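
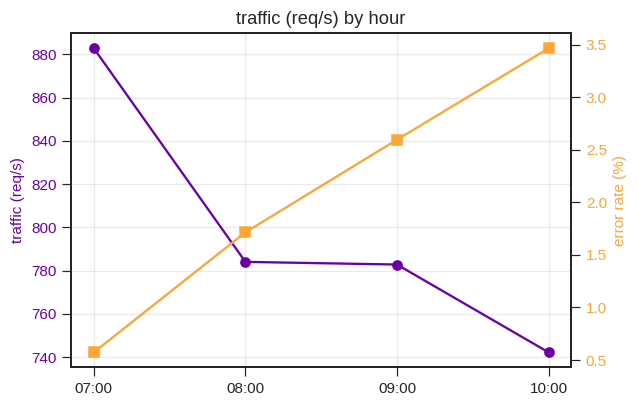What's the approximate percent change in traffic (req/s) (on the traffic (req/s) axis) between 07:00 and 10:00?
≈ -15.9%

07:00 ≈ 880, 10:00 ≈ 740; (740 − 880) / 880 ≈ -15.9%.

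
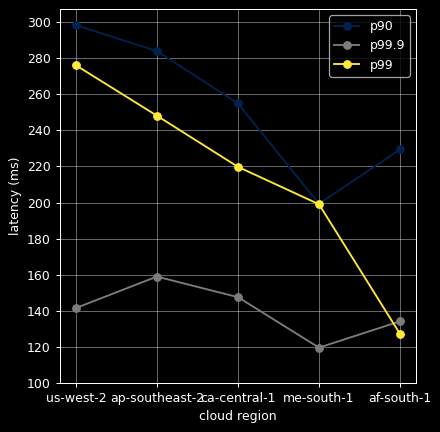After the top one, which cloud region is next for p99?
Top 3 for p99: us-west-2 ≈ 280, ap-southeast-2 ≈ 240, ca-central-1 ≈ 220.

ap-southeast-2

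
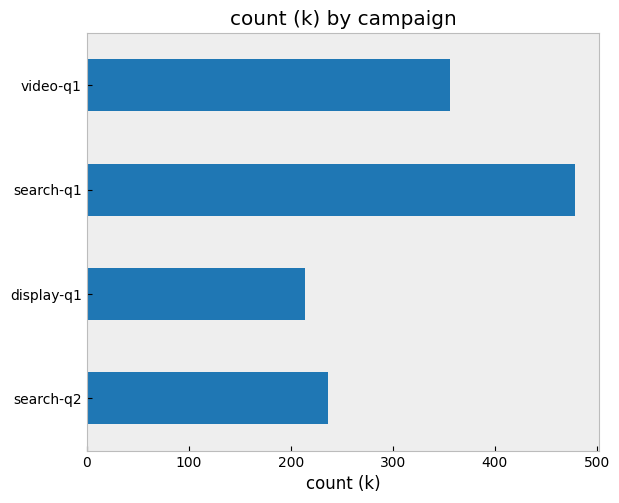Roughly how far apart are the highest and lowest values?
≈ 300

Max search-q1 ≈ 500, min display-q1 ≈ 200; range ≈ 300.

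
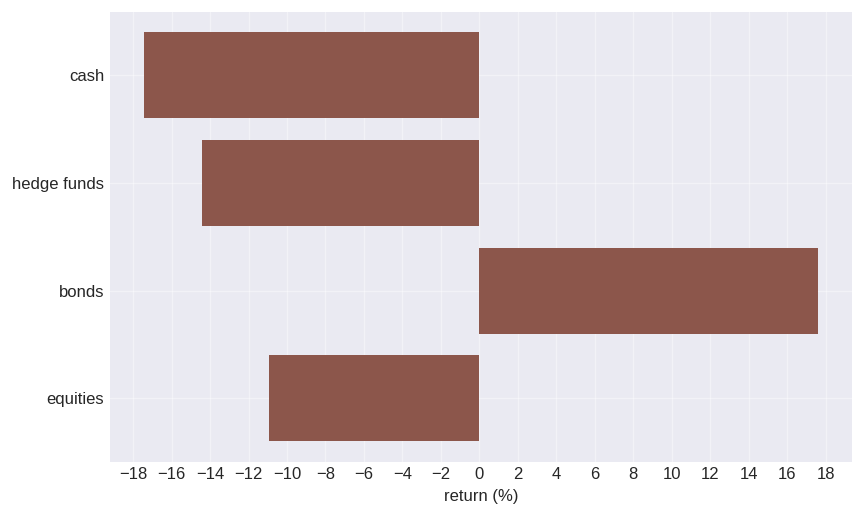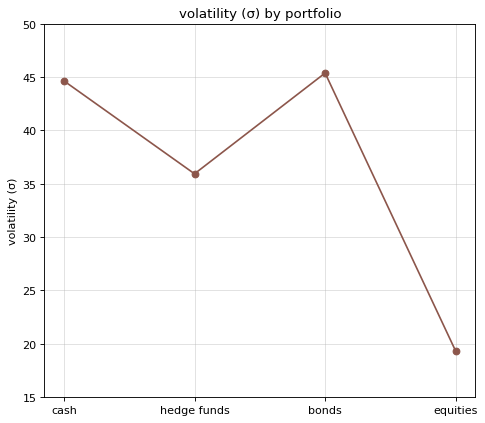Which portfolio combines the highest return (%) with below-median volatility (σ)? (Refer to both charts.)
Chart 2 median volatility (σ) ≈ 40; below-median portfolios: hedge funds, equities. Among those, equities has the highest return (%) (≈ -10).

equities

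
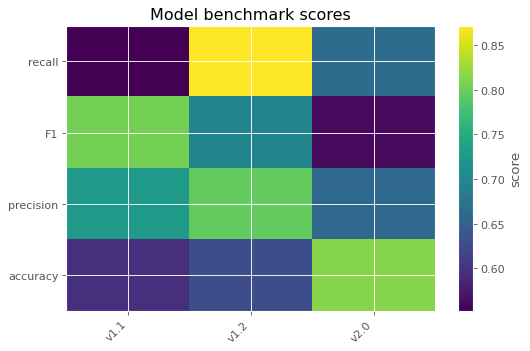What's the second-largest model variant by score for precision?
v1.1

Top 3 for precision: v1.2 ≈ 0.80, v1.1 ≈ 0.70, v2.0 ≈ 0.65.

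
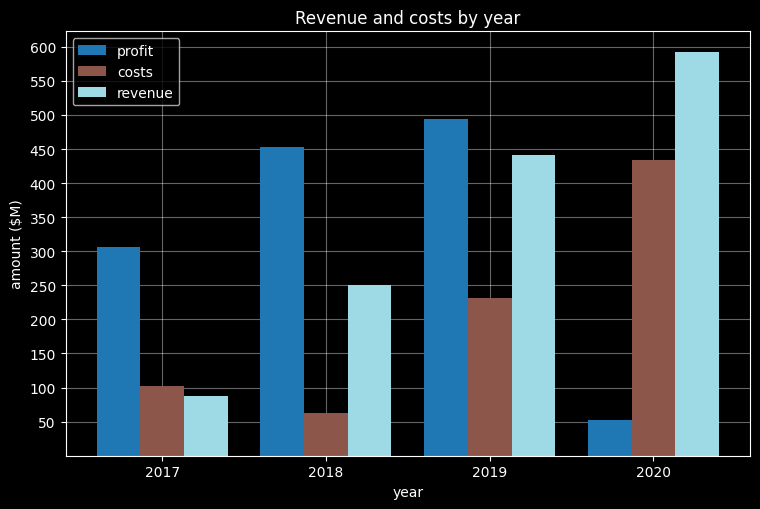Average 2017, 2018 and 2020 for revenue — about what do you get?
≈ 317

(100 + 250 + 600) / 3 ≈ 317.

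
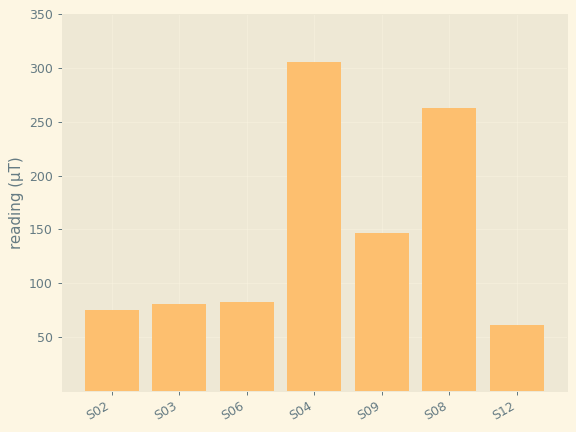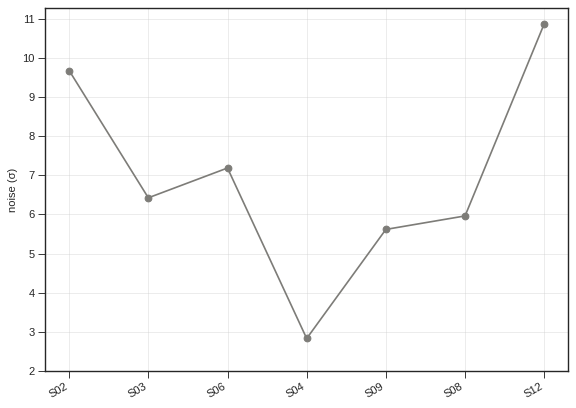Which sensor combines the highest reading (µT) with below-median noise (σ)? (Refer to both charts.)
Chart 2 median noise (σ) ≈ 6; below-median sensors: S04, S09, S08. Among those, S04 has the highest reading (µT) (≈ 300).

S04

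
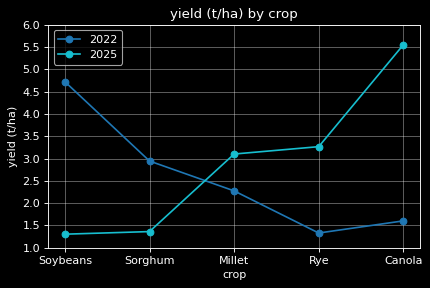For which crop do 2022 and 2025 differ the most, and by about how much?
Canola: 2022 ≈ 1.5, 2025 ≈ 5.5 → gap ≈ 4.0. Next-largest (Soybeans) is only ≈ 3.0.

Canola, ≈ 4.0 t/ha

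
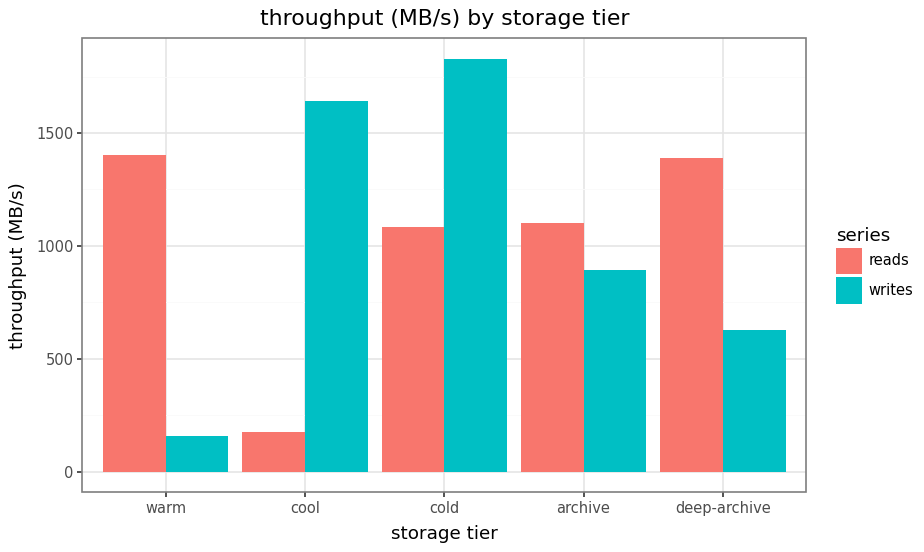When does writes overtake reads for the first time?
warm: writes ≈ 200 vs reads ≈ 1400 (not yet); cool: writes ≈ 1600 vs reads ≈ 200 (first crossover).

cool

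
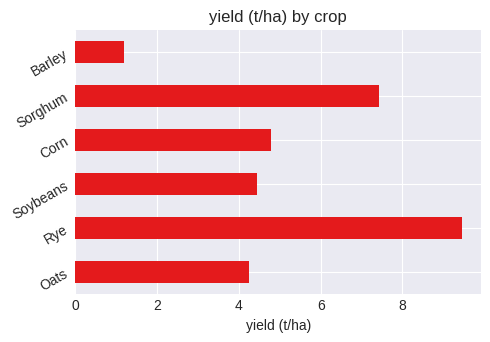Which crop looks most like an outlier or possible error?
Rye ≈ 9; the rest sit between ≈ 1 and ≈ 7.

Rye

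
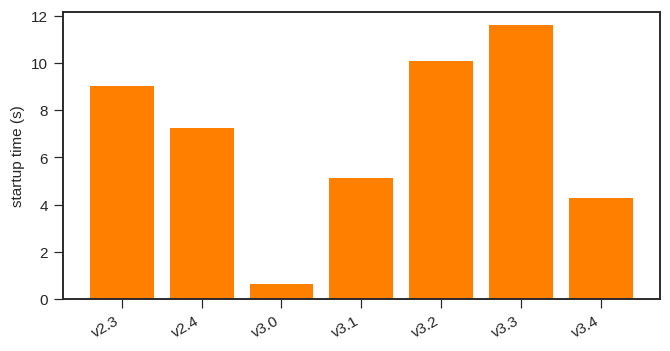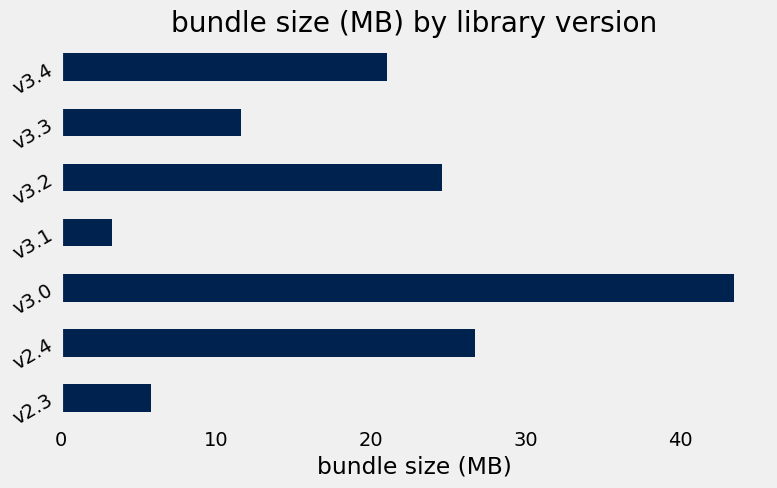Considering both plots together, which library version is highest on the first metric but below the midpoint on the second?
v3.3

Chart 2 median bundle size (MB) ≈ 20; below-median library versions: v2.3, v3.1, v3.3. Among those, v3.3 has the highest startup time (s) (≈ 12).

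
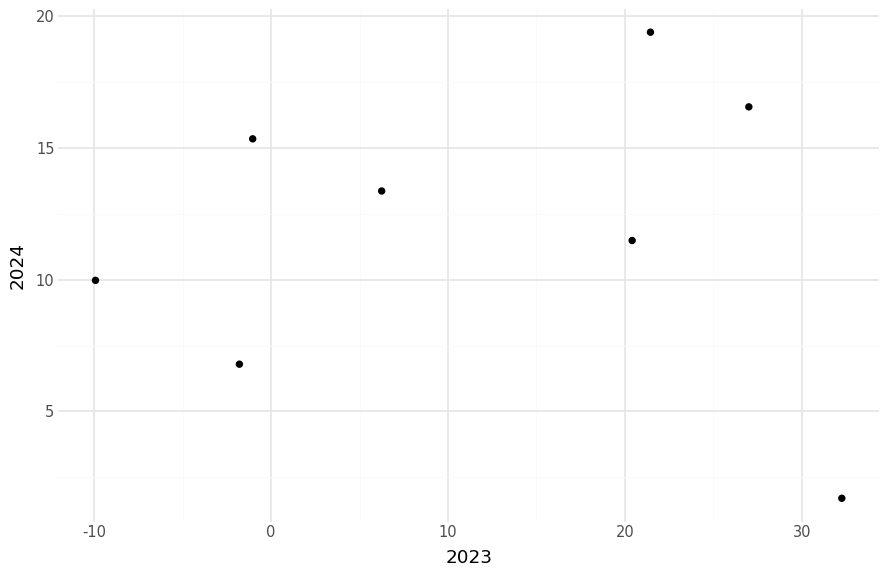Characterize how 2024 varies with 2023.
Points are roughly uncorrelated; weak (|r| ≈ 0.0).

no clear correlation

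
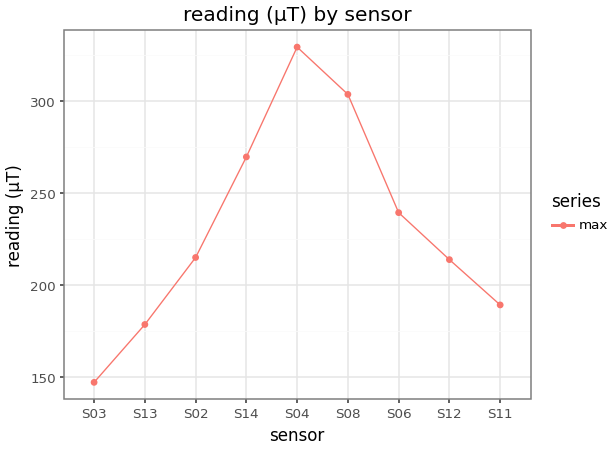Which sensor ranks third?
S14

Top 4: S04 ≈ 320, S08 ≈ 300, S14 ≈ 260, S06 ≈ 240.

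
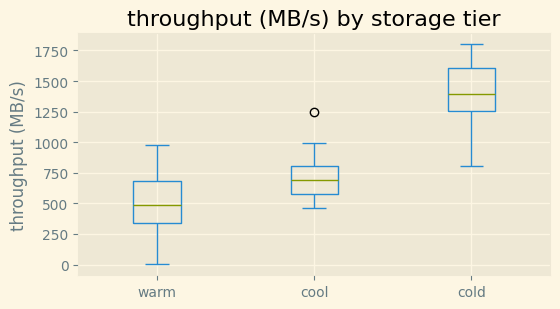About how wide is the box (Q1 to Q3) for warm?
Q3 ≈ 700, Q1 ≈ 300; IQR ≈ 400.

≈ 400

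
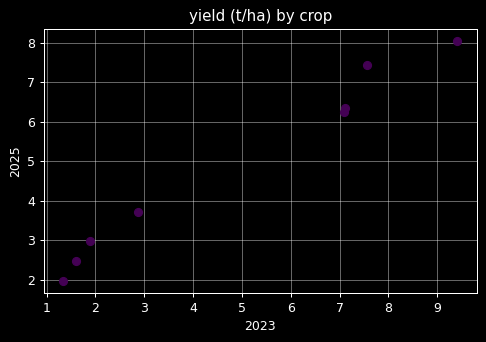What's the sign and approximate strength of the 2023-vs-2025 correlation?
Points are positively correlated; strong (|r| ≈ 1.0).

positive, strong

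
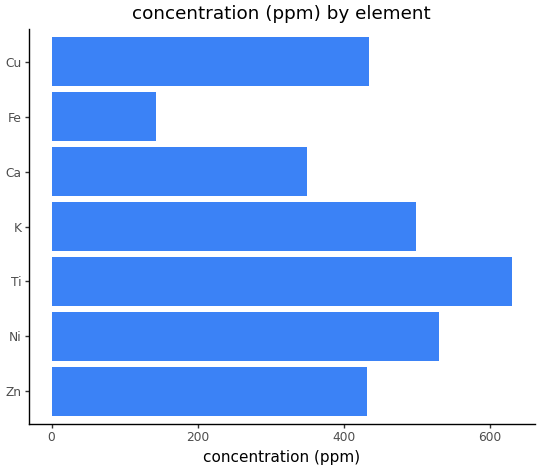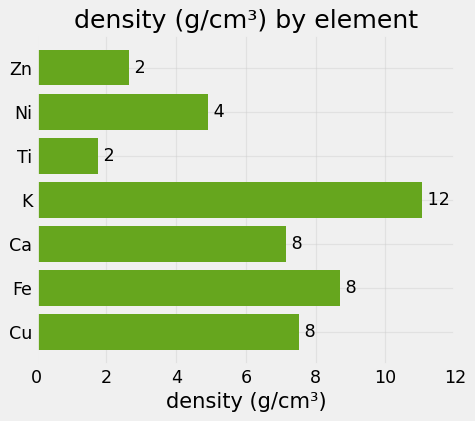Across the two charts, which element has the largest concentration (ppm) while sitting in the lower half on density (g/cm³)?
Ti

Chart 2 median density (g/cm³) ≈ 8; below-median elements: Zn, Ni, Ti. Among those, Ti has the highest concentration (ppm) (≈ 600).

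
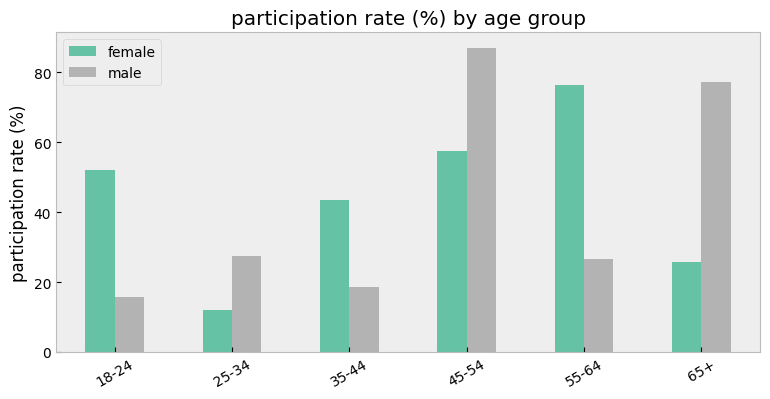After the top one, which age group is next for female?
Top 3 for female: 55-64 ≈ 80, 45-54 ≈ 60, 18-24 ≈ 50.

45-54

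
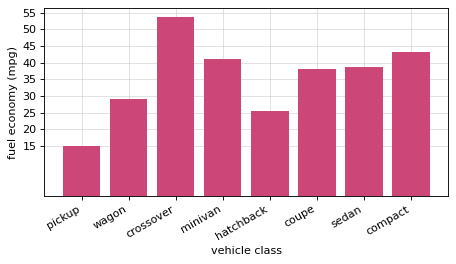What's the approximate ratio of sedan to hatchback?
sedan ≈ 40, hatchback ≈ 25; 40/25 ≈ 1.6.

≈ 1.6×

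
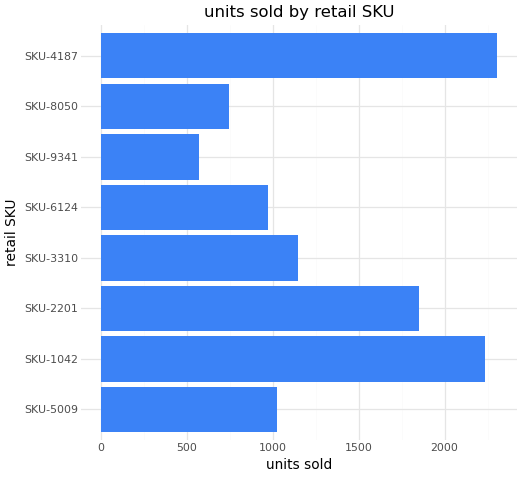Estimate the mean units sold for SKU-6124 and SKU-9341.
≈ 800

(1000 + 600) / 2 ≈ 800.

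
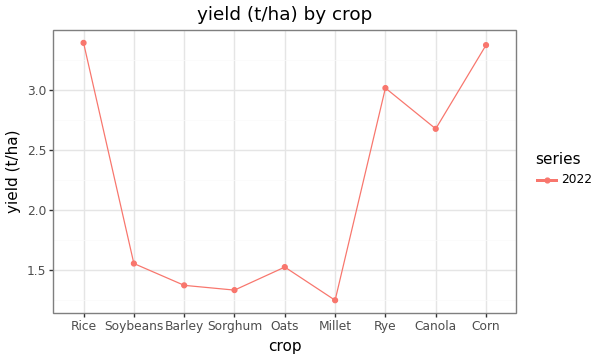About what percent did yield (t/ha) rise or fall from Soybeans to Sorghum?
≈ -12.5%

Soybeans ≈ 1.6, Sorghum ≈ 1.4; (1.4 − 1.6) / 1.6 ≈ -12.5%.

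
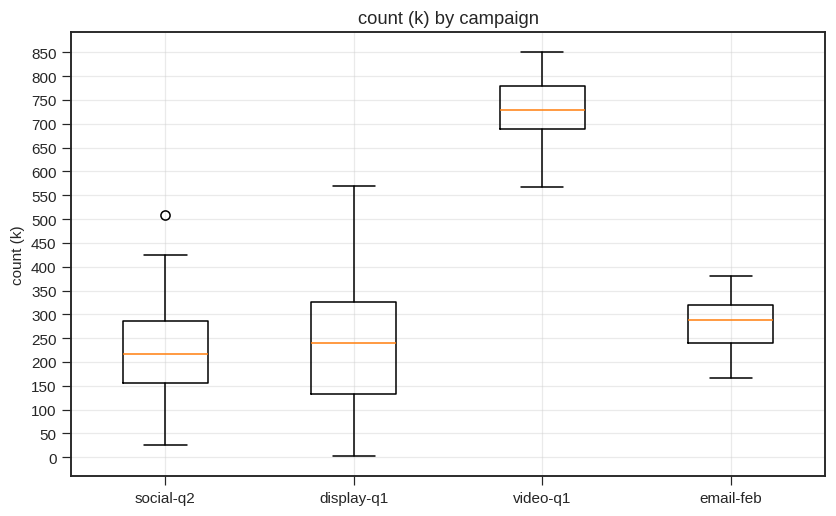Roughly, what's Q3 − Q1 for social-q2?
Q3 ≈ 300, Q1 ≈ 150; IQR ≈ 150.

≈ 150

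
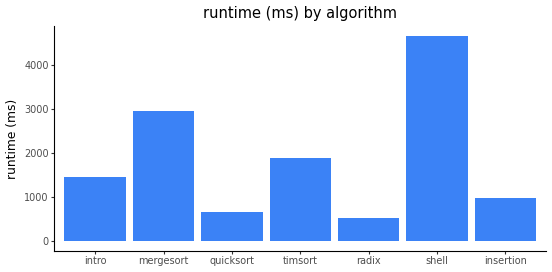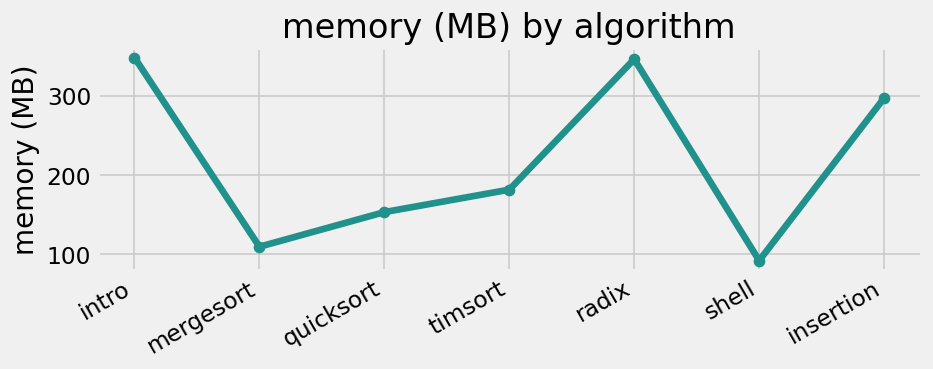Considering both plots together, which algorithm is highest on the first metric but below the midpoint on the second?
Chart 2 median memory (MB) ≈ 200; below-median algorithms: mergesort, quicksort, shell. Among those, shell has the highest runtime (ms) (≈ 4500).

shell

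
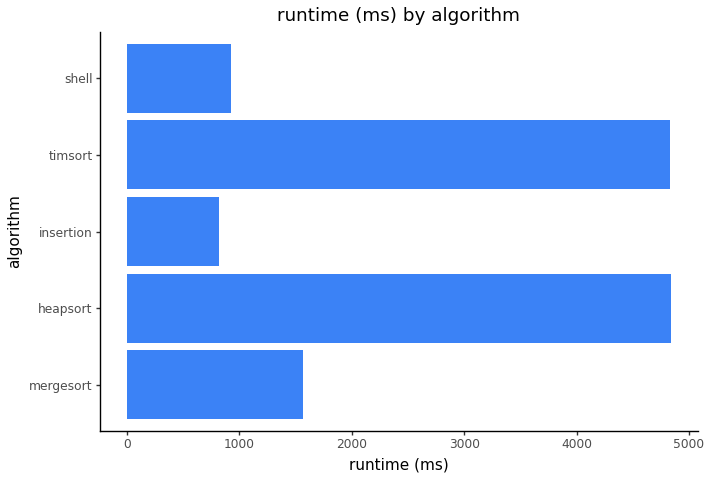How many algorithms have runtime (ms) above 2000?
Above 2000: heapsort, timsort.

2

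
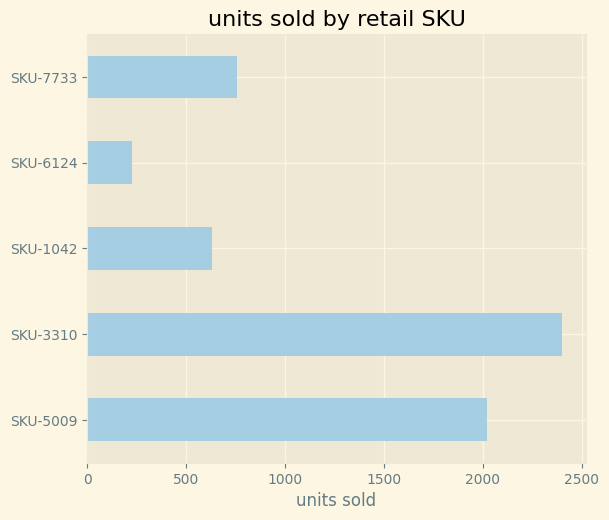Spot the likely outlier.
SKU-3310 ≈ 2400; the rest sit between ≈ 200 and ≈ 2000.

SKU-3310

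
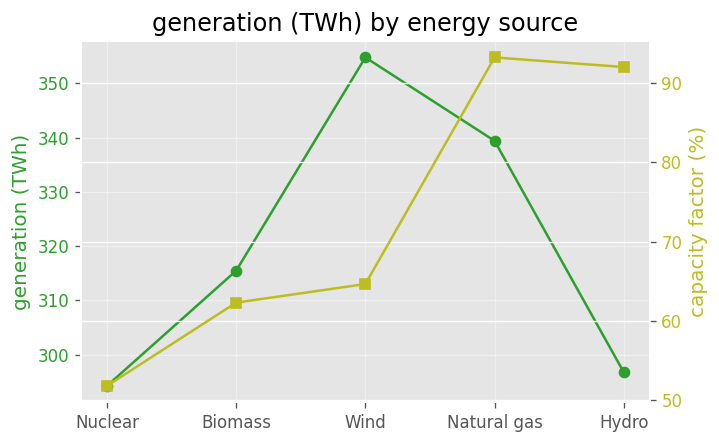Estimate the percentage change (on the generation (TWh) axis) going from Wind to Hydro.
Wind ≈ 350, Hydro ≈ 300; (300 − 350) / 350 ≈ -14.3%.

≈ -14.3%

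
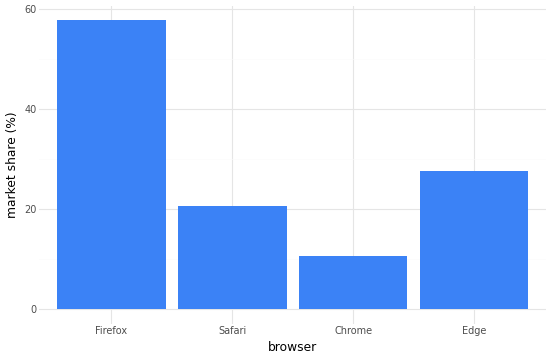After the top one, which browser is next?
Edge

Top 3: Firefox ≈ 60, Edge ≈ 30, Safari ≈ 20.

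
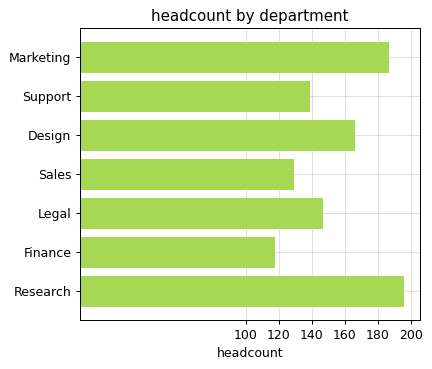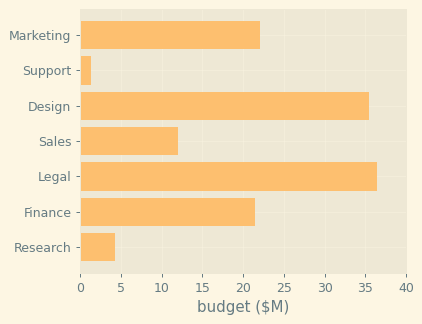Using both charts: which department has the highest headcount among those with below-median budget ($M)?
Research

Chart 2 median budget ($M) ≈ 20; below-median departments: Support, Sales, Research. Among those, Research has the highest headcount (≈ 200).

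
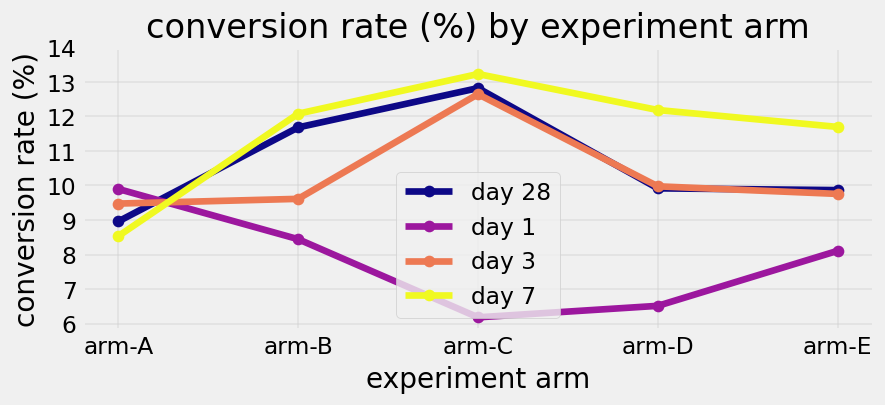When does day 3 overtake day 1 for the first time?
arm-B

arm-A: day 3 ≈ 9 vs day 1 ≈ 10 (not yet); arm-B: day 3 ≈ 10 vs day 1 ≈ 8 (first crossover).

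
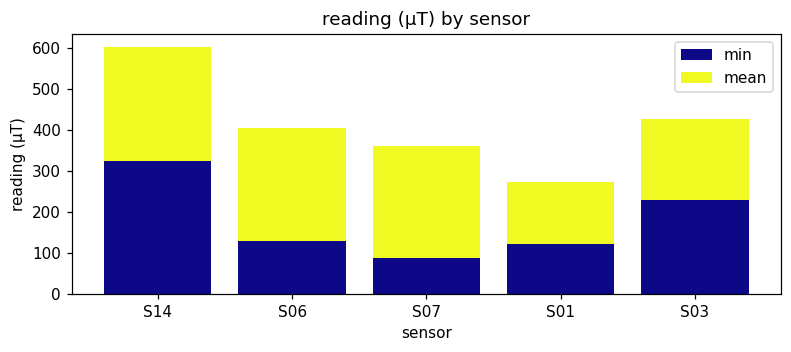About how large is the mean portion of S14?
mean top ≈ 600, bottom ≈ 300; segment ≈ 300.

≈ 300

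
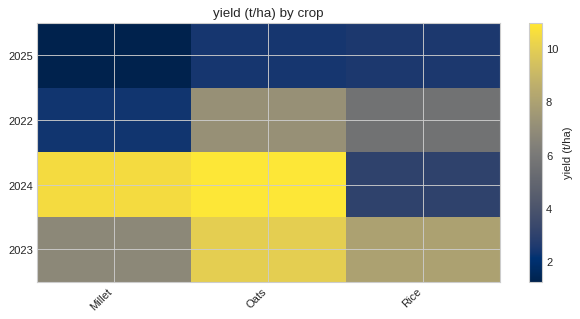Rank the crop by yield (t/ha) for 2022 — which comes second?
Top 3 for 2022: Oats ≈ 7, Rice ≈ 6, Millet ≈ 2.

Rice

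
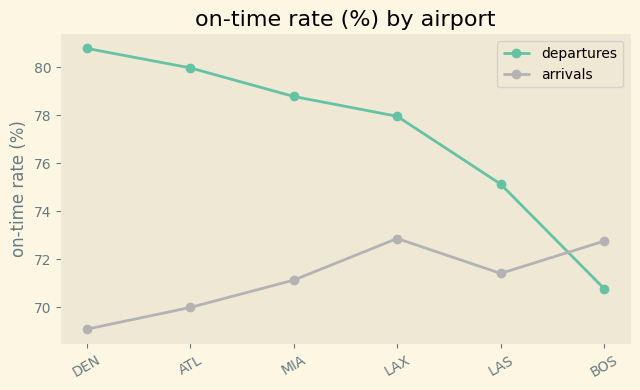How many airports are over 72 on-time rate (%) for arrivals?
Above 72: LAX, BOS.

2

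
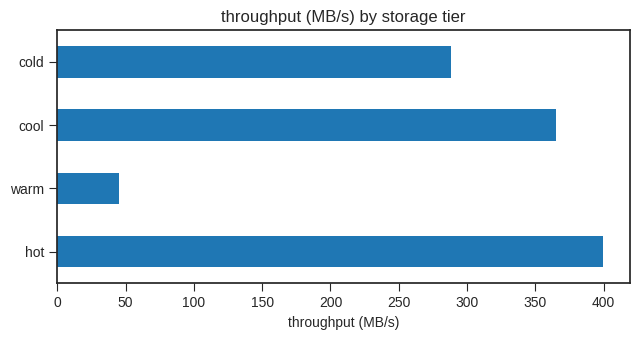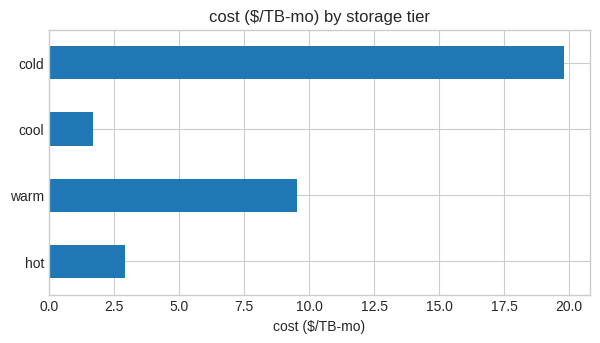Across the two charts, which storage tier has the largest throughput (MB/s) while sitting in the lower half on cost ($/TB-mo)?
Chart 2 median cost ($/TB-mo) ≈ 6; below-median storage tiers: hot, cool. Among those, hot has the highest throughput (MB/s) (≈ 400).

hot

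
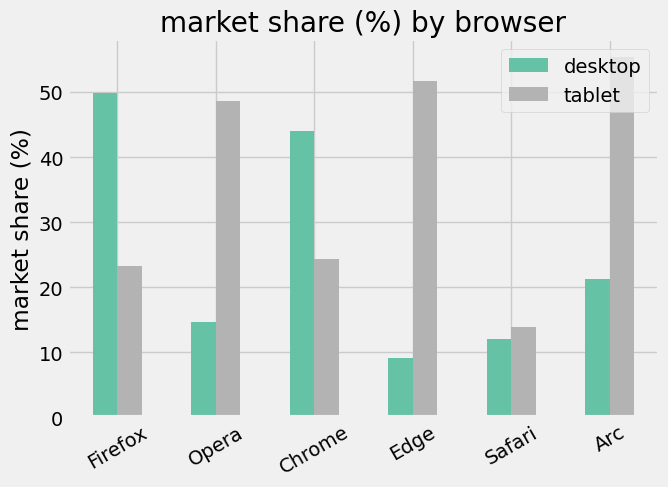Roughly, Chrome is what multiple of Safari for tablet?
Chrome ≈ 25, Safari ≈ 15; 25/15 ≈ 1.67.

≈ 1.67×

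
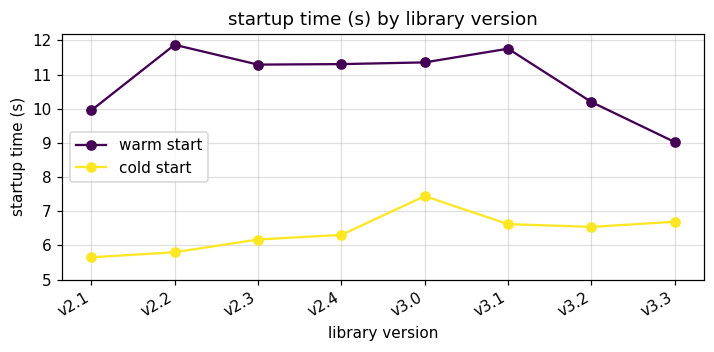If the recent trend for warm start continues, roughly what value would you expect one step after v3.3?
Last three: 12, 10, 9 → slope ≈ -1.5/step → next ≈ 7.5.

≈ 7.5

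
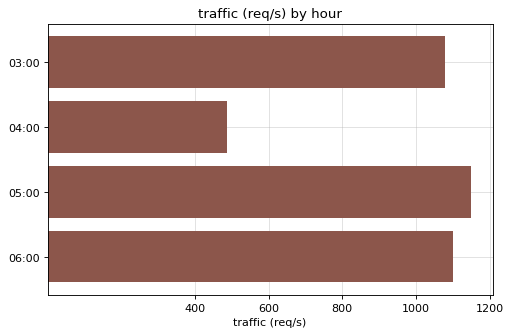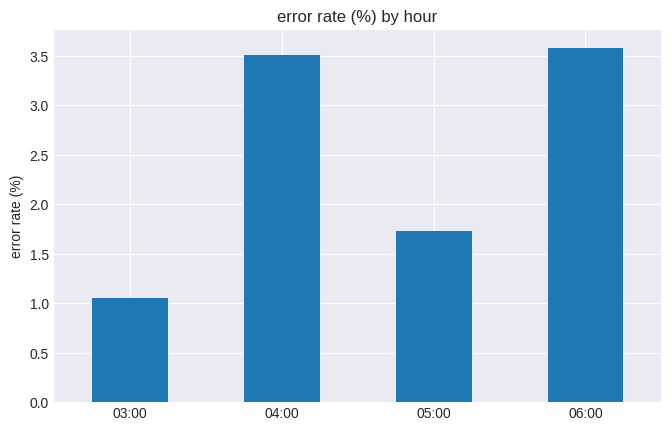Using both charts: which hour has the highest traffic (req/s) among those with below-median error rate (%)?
05:00

Chart 2 median error rate (%) ≈ 2.5; below-median hours: 03:00, 05:00. Among those, 05:00 has the highest traffic (req/s) (≈ 1200).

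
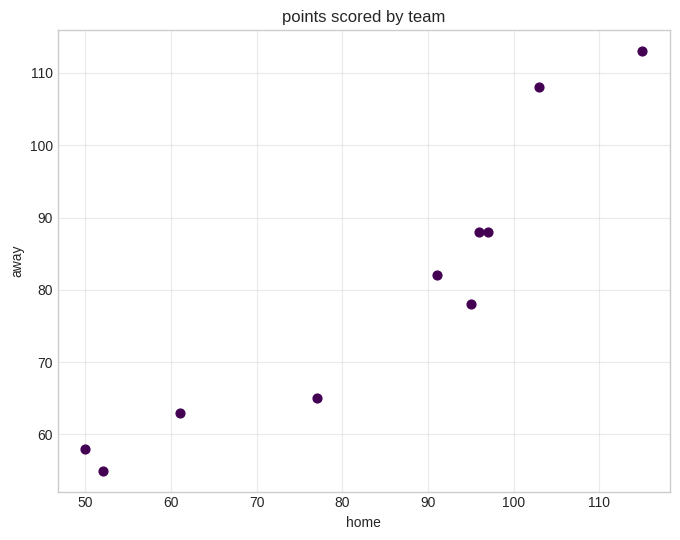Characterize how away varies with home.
positive, strong

Points are positively correlated; strong (|r| ≈ 0.9).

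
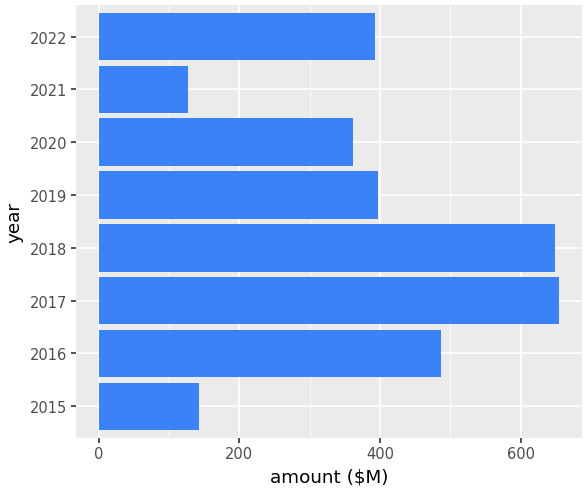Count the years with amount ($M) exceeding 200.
6

Above 200: 2016, 2017, 2018, 2019, 2020, 2022.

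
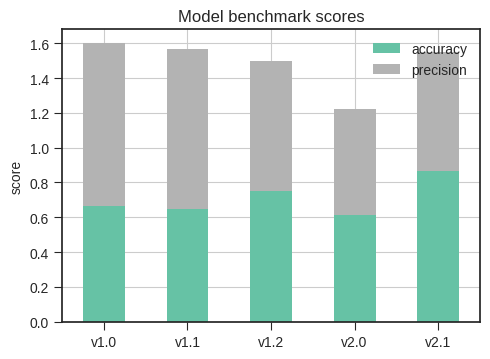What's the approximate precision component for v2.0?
≈ 0.6

precision top ≈ 1.2, bottom ≈ 0.6; segment ≈ 0.6.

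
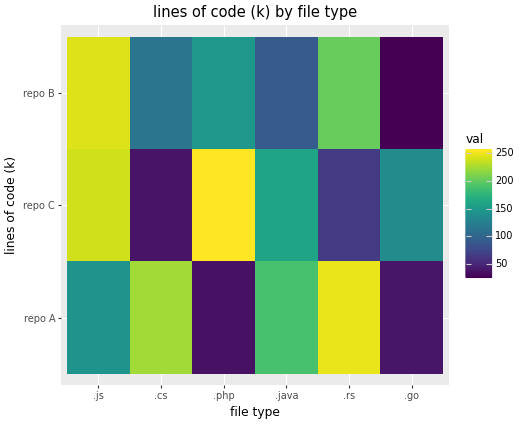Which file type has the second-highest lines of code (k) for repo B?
Top 3 for repo B: .js ≈ 240, .rs ≈ 200, .php ≈ 140.

.rs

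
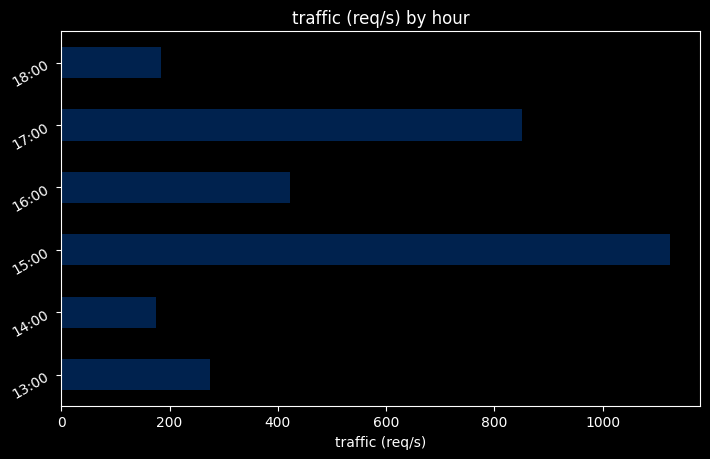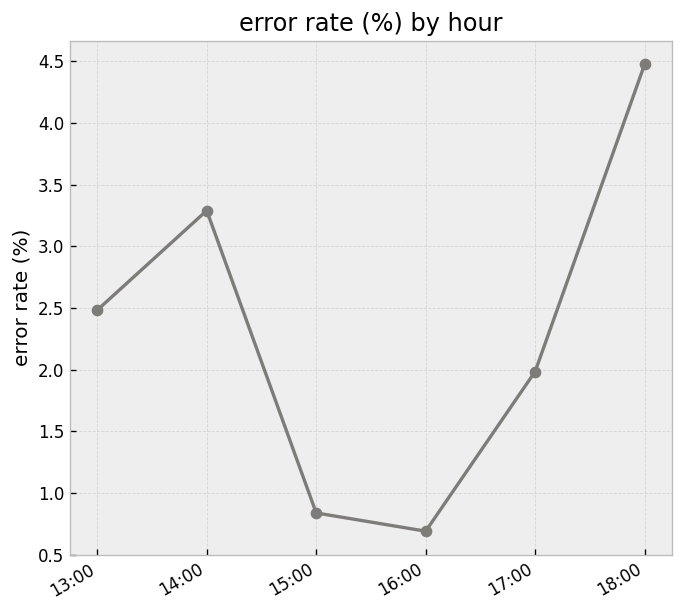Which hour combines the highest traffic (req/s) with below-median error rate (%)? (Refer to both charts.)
Chart 2 median error rate (%) ≈ 2; below-median hours: 15:00, 16:00, 17:00. Among those, 15:00 has the highest traffic (req/s) (≈ 1200).

15:00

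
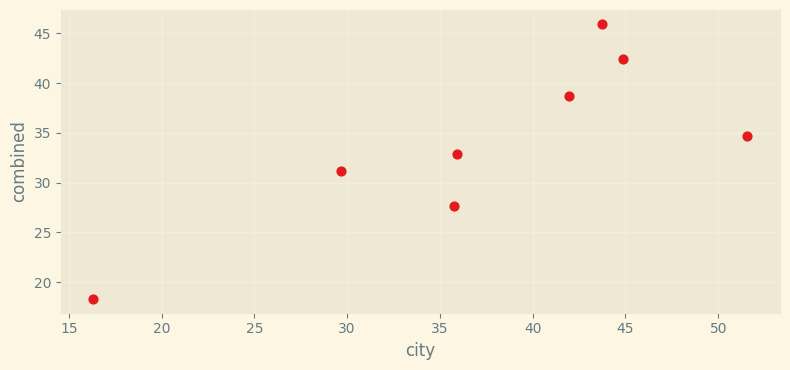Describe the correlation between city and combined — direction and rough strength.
Points are positively correlated; strong (|r| ≈ 0.8).

positive, strong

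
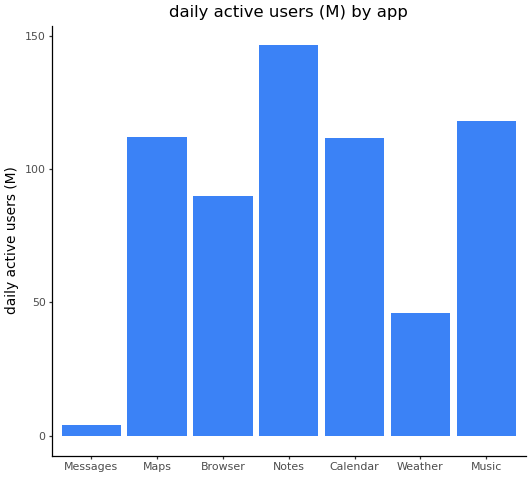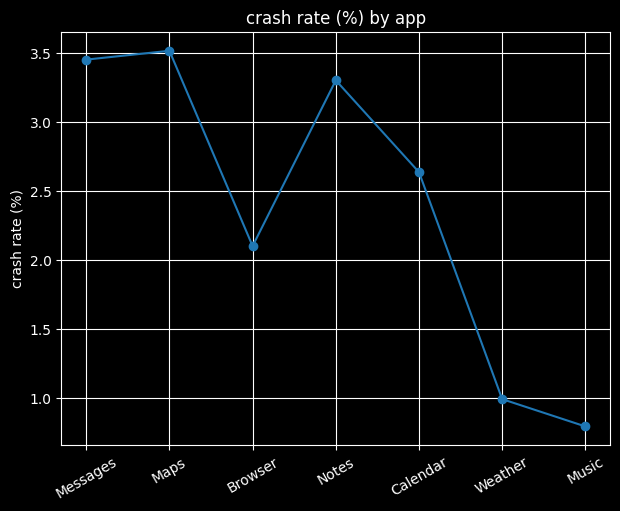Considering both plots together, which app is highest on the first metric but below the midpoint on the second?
Chart 2 median crash rate (%) ≈ 2.5; below-median apps: Browser, Weather, Music. Among those, Music has the highest daily active users (M) (≈ 120).

Music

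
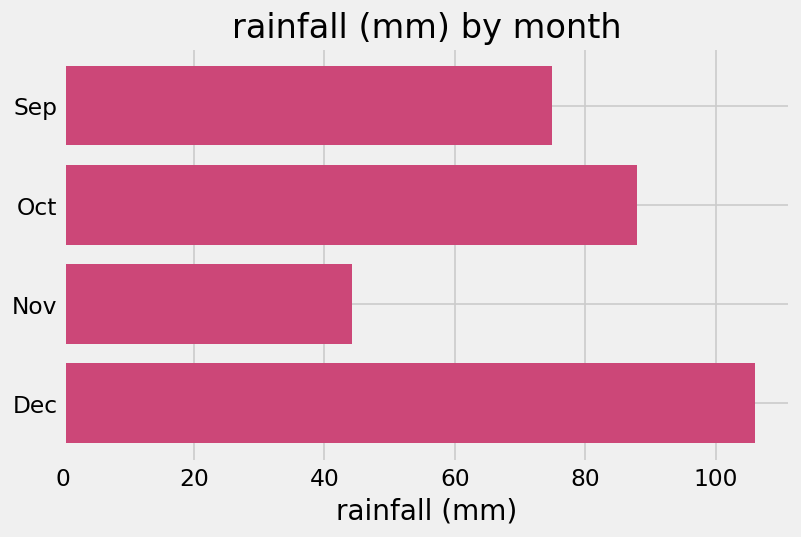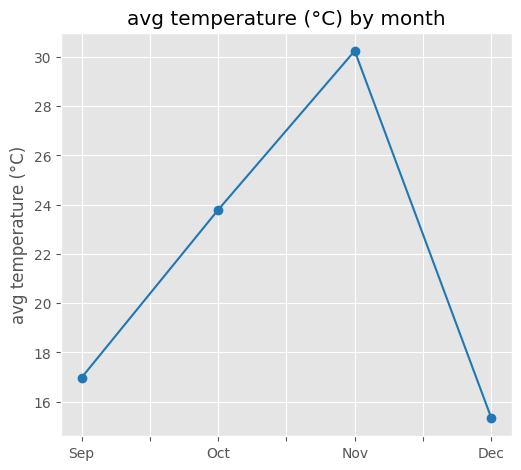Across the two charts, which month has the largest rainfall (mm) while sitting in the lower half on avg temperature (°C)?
Dec

Chart 2 median avg temperature (°C) ≈ 20; below-median months: Sep, Dec. Among those, Dec has the highest rainfall (mm) (≈ 110).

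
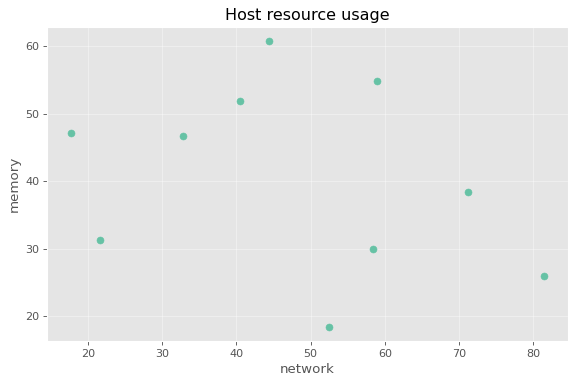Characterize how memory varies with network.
negative, weak

Points are negatively correlated; weak (|r| ≈ 0.3).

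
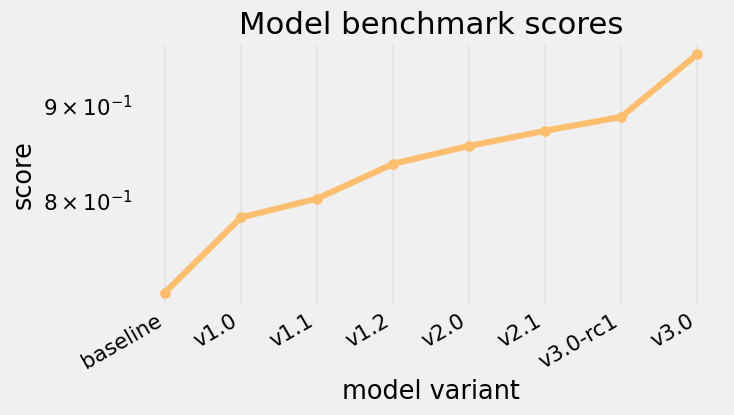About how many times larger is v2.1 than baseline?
v2.1 ≈ 0.85, baseline ≈ 0.70; 0.85/0.70 ≈ 1.21.

≈ 1.21×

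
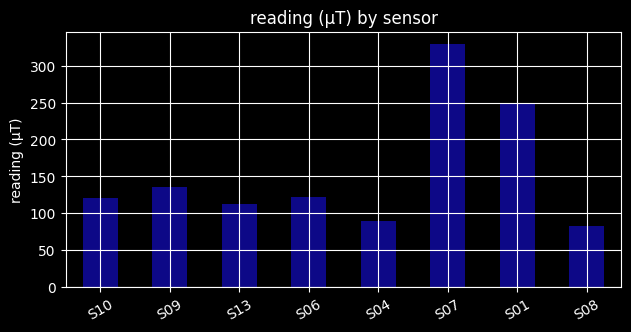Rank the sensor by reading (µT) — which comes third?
Top 4: S07 ≈ 350, S01 ≈ 250, S09 ≈ 150, S06 ≈ 100.

S09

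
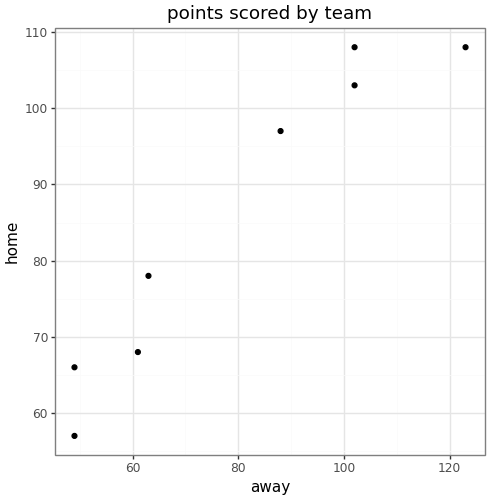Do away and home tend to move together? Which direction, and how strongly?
positive, strong

Points are positively correlated; strong (|r| ≈ 1.0).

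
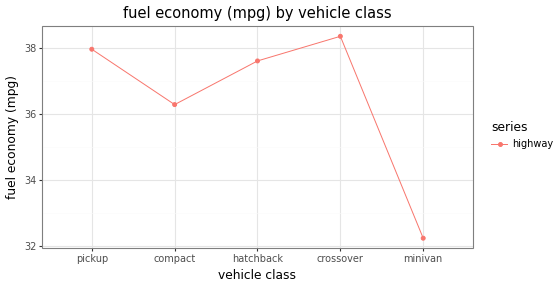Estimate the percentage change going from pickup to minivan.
pickup ≈ 38, minivan ≈ 32; (32 − 38) / 38 ≈ -15.8%.

≈ -15.8%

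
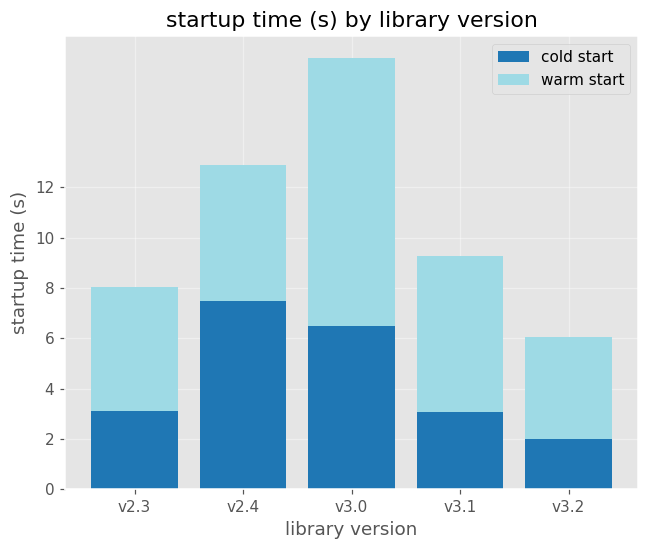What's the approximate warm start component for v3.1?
≈ 6

warm start top ≈ 10, bottom ≈ 4; segment ≈ 6.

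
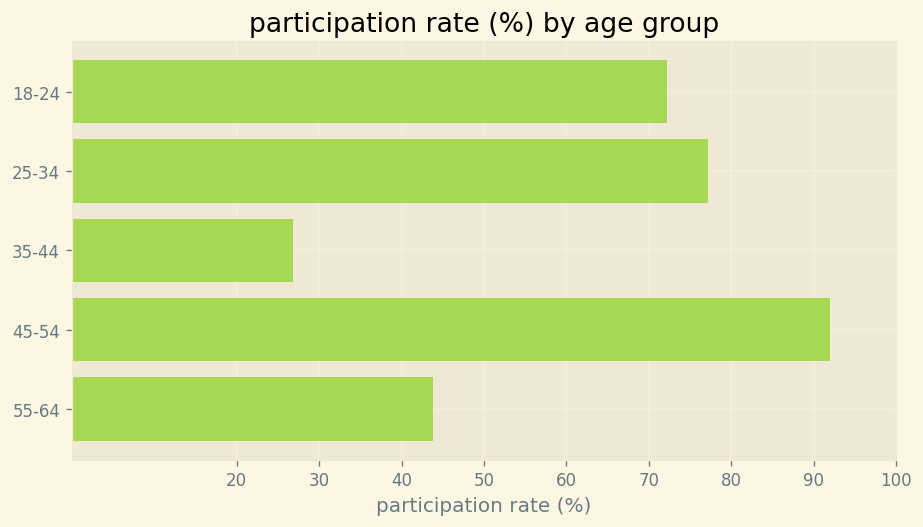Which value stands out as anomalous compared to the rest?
35-44

35-44 ≈ 30; the rest sit between ≈ 40 and ≈ 90.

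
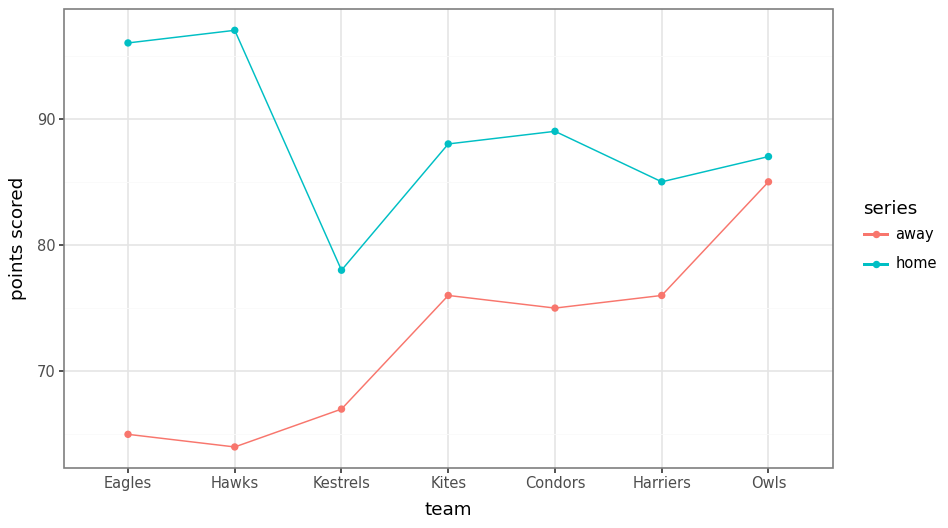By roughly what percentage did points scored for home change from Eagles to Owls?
≈ -10.5%

Eagles ≈ 95, Owls ≈ 85; (85 − 95) / 95 ≈ -10.5%.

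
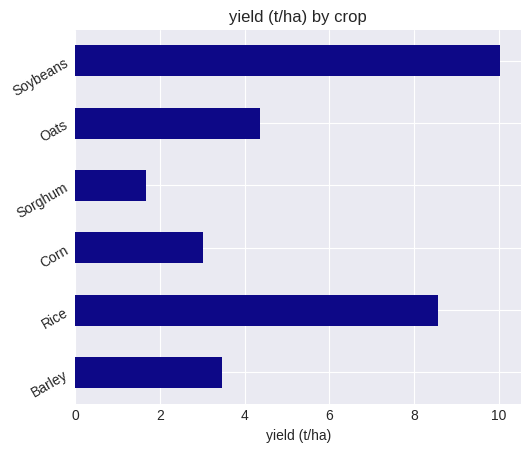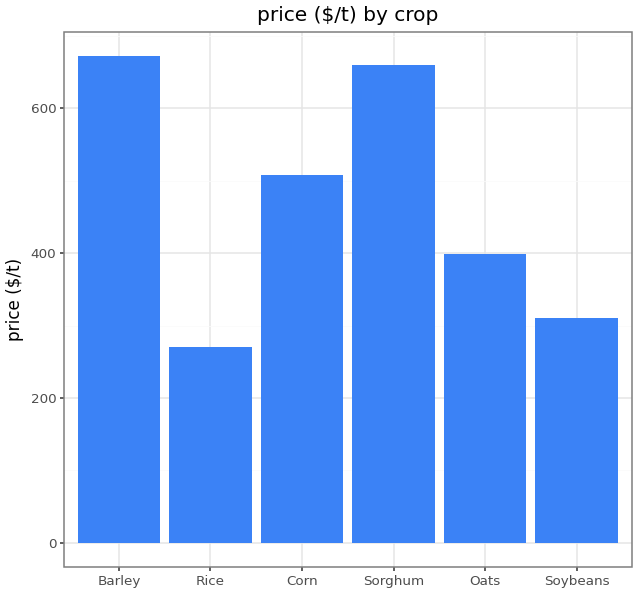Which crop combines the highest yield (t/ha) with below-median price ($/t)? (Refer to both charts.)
Chart 2 median price ($/t) ≈ 500; below-median crops: Rice, Oats, Soybeans. Among those, Soybeans has the highest yield (t/ha) (≈ 10).

Soybeans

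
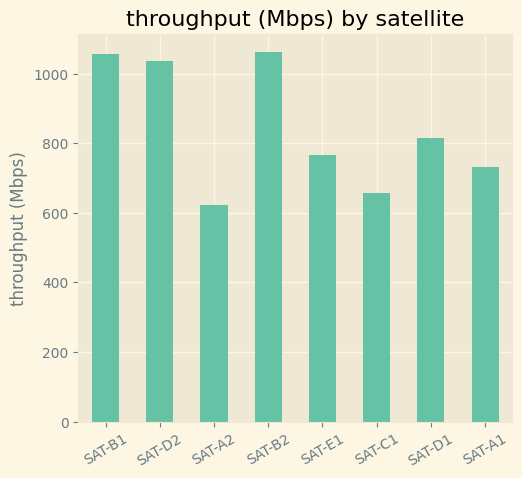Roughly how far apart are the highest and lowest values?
Max SAT-B2 ≈ 1100, min SAT-A2 ≈ 600; range ≈ 500.

≈ 500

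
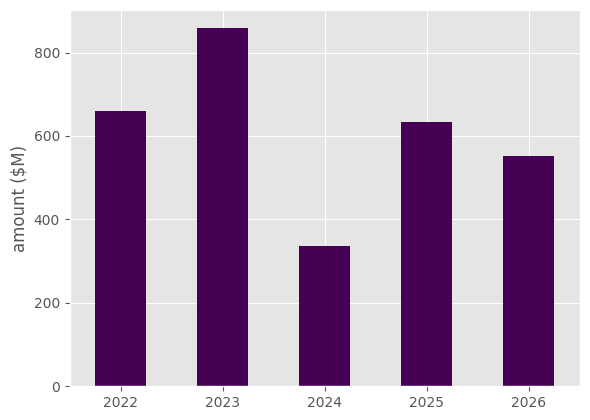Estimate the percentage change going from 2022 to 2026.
≈ -14.3%

2022 ≈ 700, 2026 ≈ 600; (600 − 700) / 700 ≈ -14.3%.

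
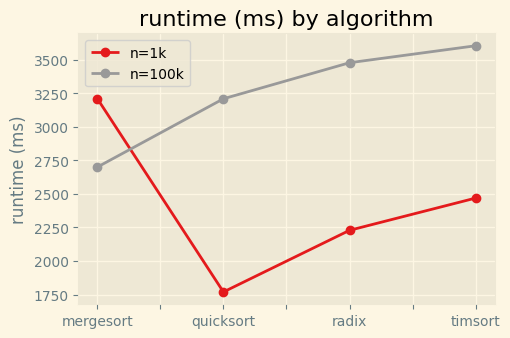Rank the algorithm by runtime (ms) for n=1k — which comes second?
timsort

Top 3 for n=1k: mergesort ≈ 3200, timsort ≈ 2400, radix ≈ 2200.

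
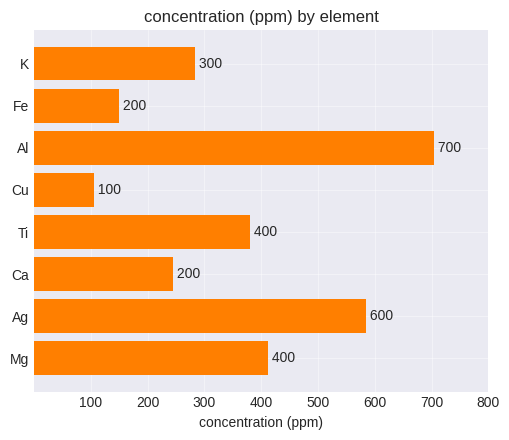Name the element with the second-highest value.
Ag

Top 3: Al ≈ 700, Ag ≈ 600, Mg ≈ 400.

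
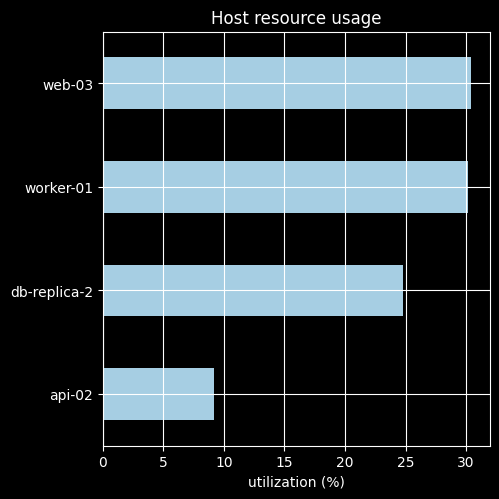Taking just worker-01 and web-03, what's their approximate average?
(30 + 30) / 2 ≈ 30.

≈ 30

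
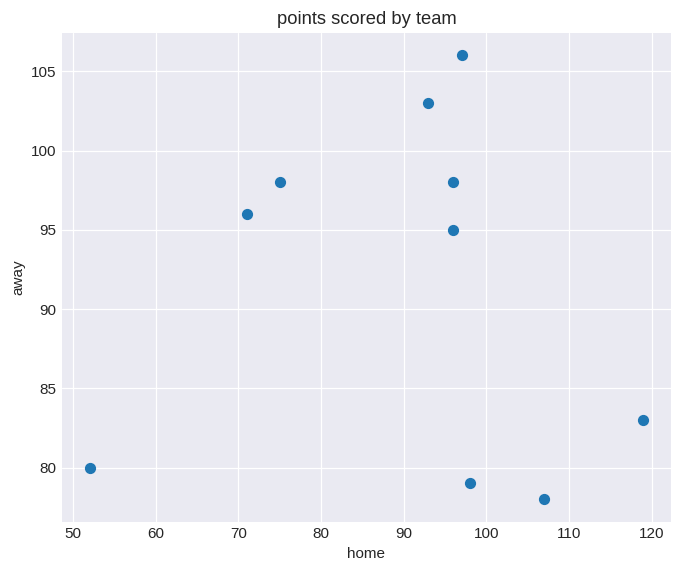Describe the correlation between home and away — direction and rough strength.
no clear correlation

Points are roughly uncorrelated; weak (|r| ≈ 0.1).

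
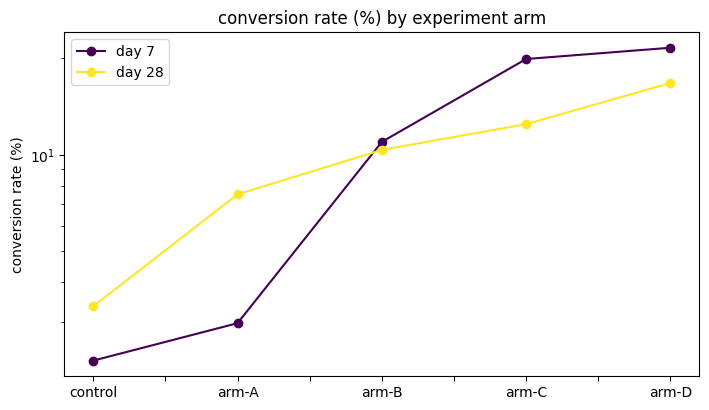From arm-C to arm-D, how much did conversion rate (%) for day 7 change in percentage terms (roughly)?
≈ +10%

arm-C ≈ 20, arm-D ≈ 22; (22 − 20) / 20 ≈ +10%.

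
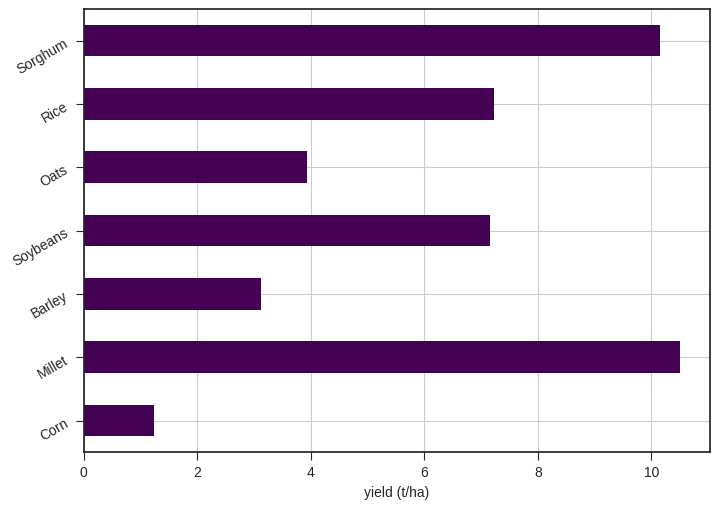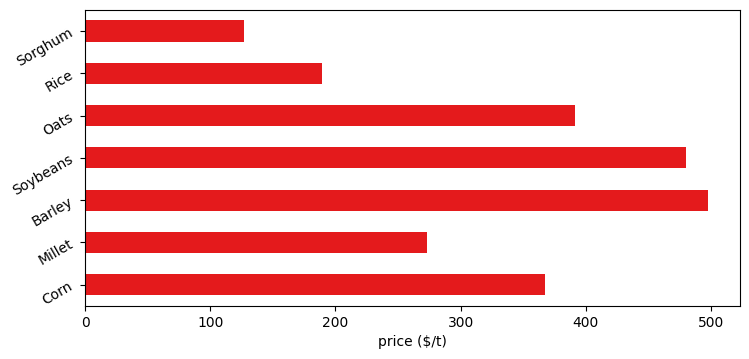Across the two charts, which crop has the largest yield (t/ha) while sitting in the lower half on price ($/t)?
Millet

Chart 2 median price ($/t) ≈ 350; below-median crops: Millet, Rice, Sorghum. Among those, Millet has the highest yield (t/ha) (≈ 11).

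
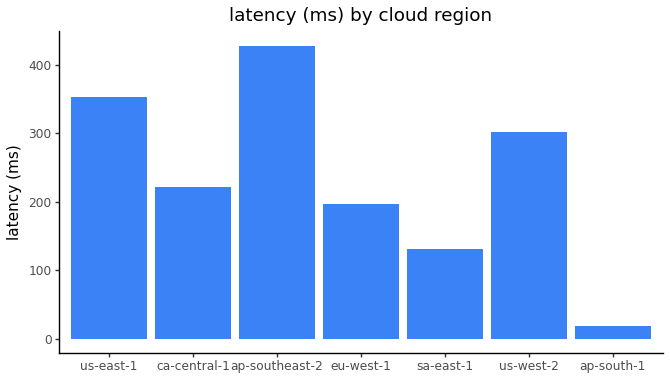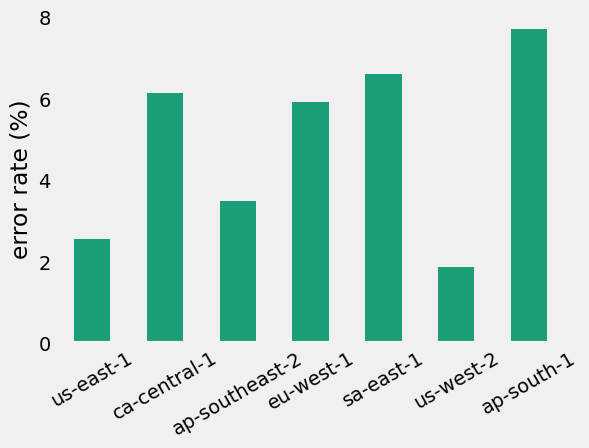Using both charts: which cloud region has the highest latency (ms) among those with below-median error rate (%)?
ap-southeast-2

Chart 2 median error rate (%) ≈ 6; below-median cloud regions: us-east-1, ap-southeast-2, us-west-2. Among those, ap-southeast-2 has the highest latency (ms) (≈ 450).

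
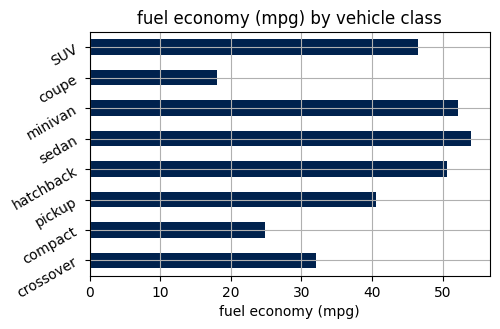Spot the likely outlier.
coupe

coupe ≈ 20; the rest sit between ≈ 25 and ≈ 55.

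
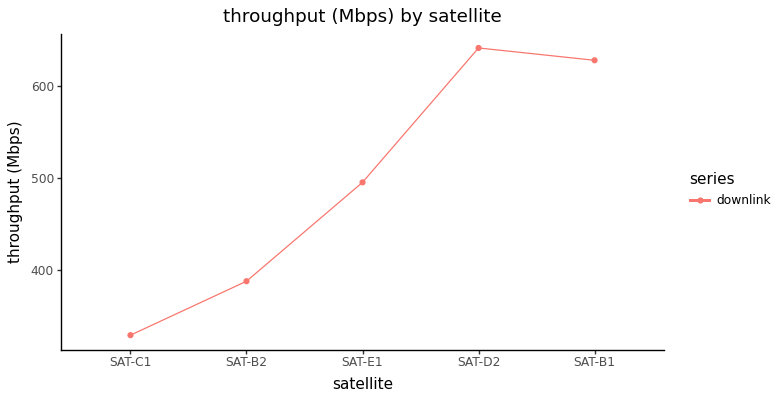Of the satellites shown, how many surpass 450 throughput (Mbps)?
3

Above 450: SAT-E1, SAT-D2, SAT-B1.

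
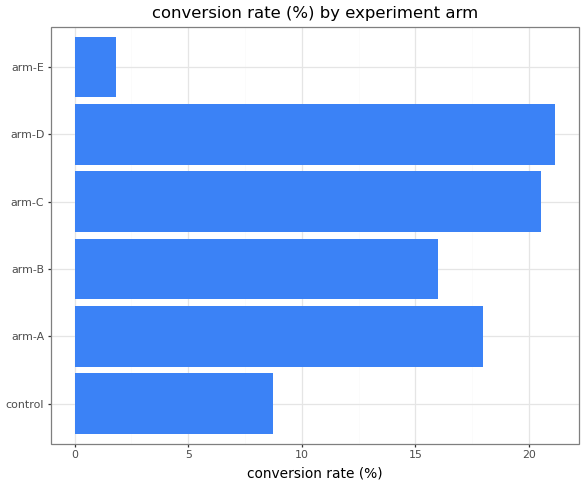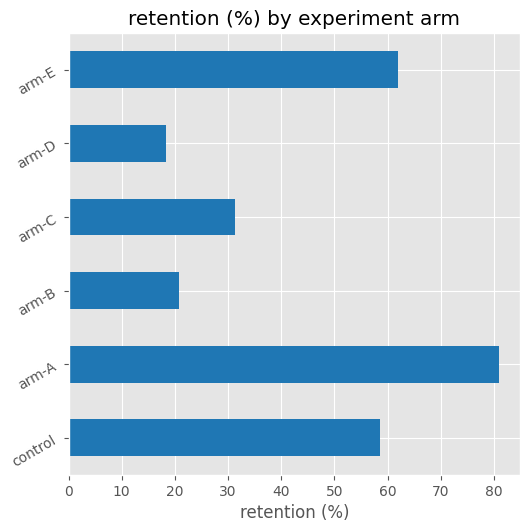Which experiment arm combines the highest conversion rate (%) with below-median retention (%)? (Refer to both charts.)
Chart 2 median retention (%) ≈ 40; below-median experiment arms: arm-B, arm-C, arm-D. Among those, arm-D has the highest conversion rate (%) (≈ 22).

arm-D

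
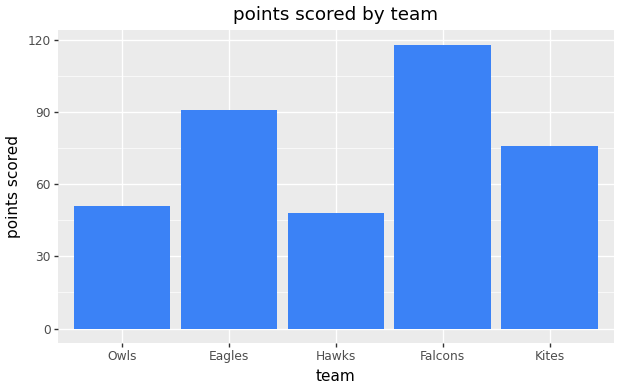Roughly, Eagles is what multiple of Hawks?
≈ 1.8×

Eagles ≈ 90, Hawks ≈ 50; 90/50 ≈ 1.8.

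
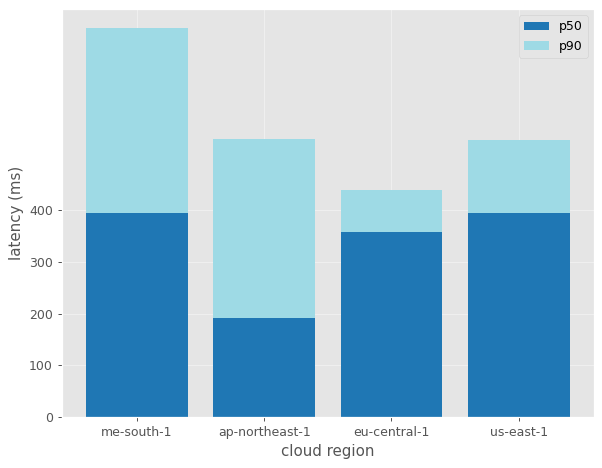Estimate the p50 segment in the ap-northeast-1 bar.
p50 top ≈ 200, bottom ≈ 0; segment ≈ 200.

≈ 200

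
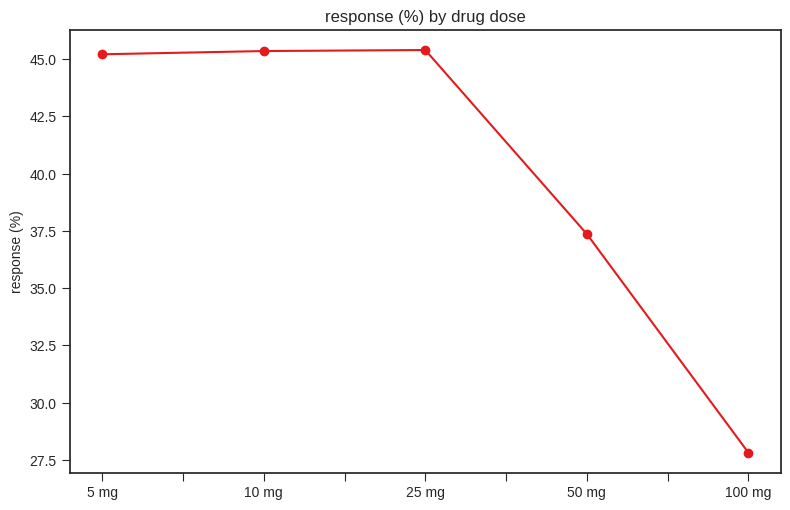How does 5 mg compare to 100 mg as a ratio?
5 mg ≈ 46, 100 mg ≈ 28; 46/28 ≈ 1.64.

≈ 1.64×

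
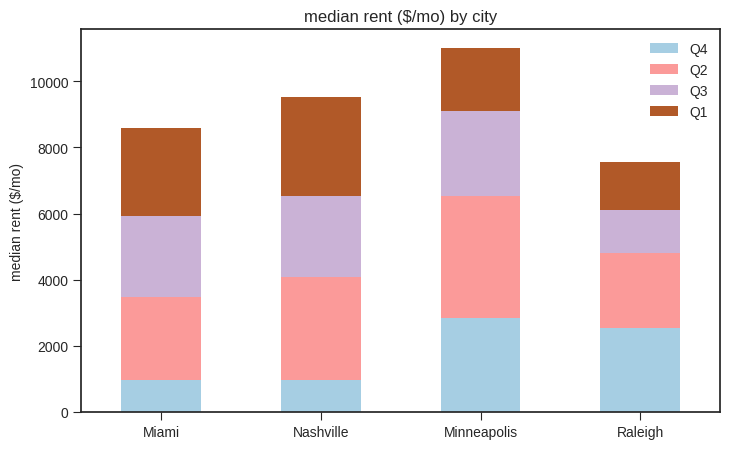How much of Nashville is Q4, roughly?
≈ 1000

Q4 top ≈ 1000, bottom ≈ 0; segment ≈ 1000.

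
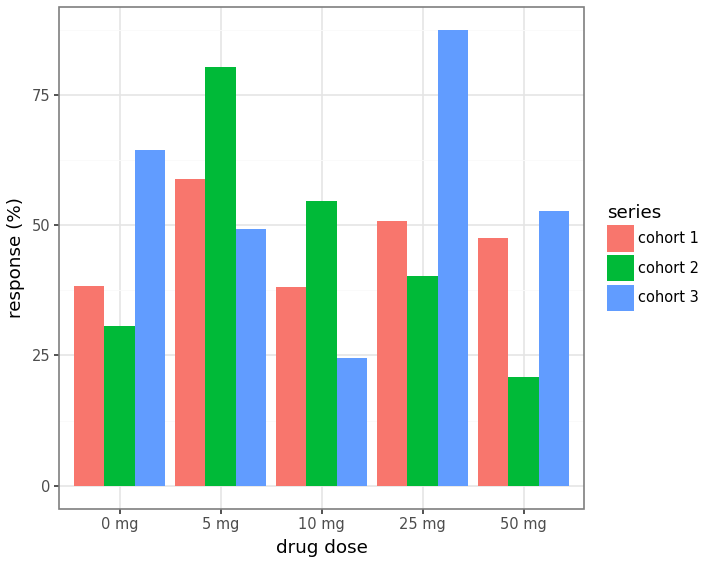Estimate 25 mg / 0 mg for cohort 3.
25 mg ≈ 90, 0 mg ≈ 60; 90/60 ≈ 1.5.

≈ 1.5×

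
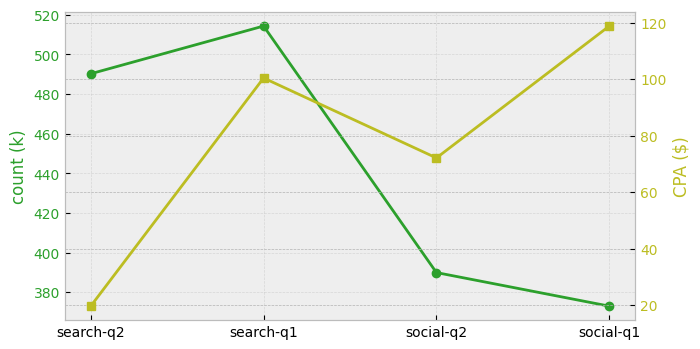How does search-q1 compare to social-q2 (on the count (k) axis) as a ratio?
search-q1 ≈ 520, social-q2 ≈ 380; 520/380 ≈ 1.37.

≈ 1.37×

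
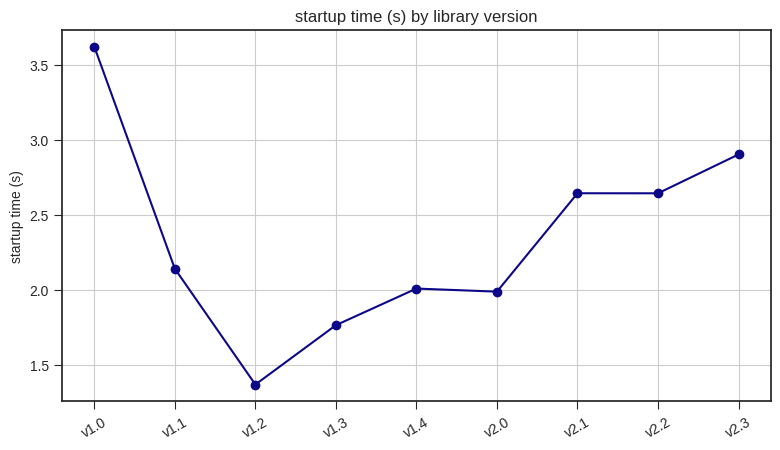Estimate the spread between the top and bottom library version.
Max v1.0 ≈ 3.6, min v1.2 ≈ 1.4; range ≈ 2.2.

≈ 2.2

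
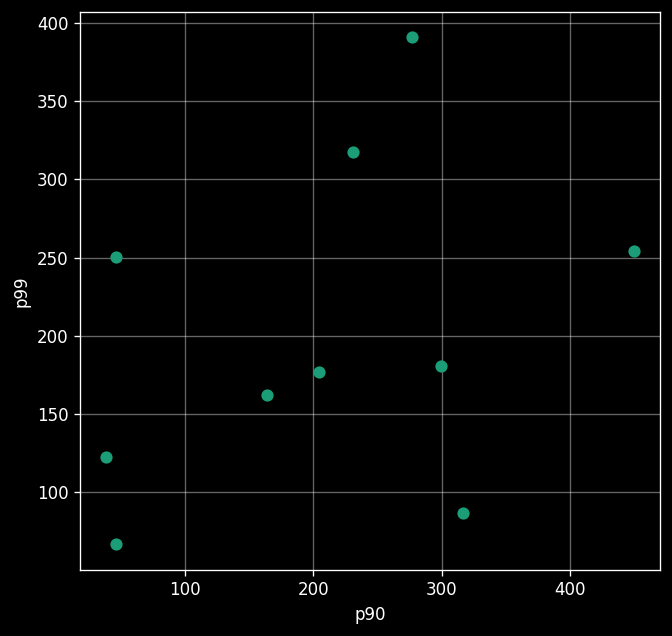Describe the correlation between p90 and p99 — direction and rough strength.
Points are positively correlated; weak (|r| ≈ 0.3).

positive, weak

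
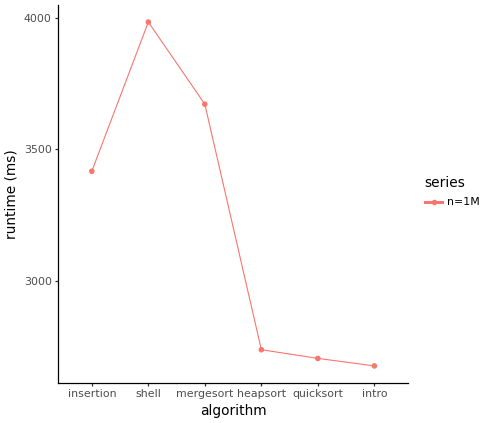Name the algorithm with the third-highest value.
insertion

Top 4: shell ≈ 4000, mergesort ≈ 3600, insertion ≈ 3400, heapsort ≈ 2800.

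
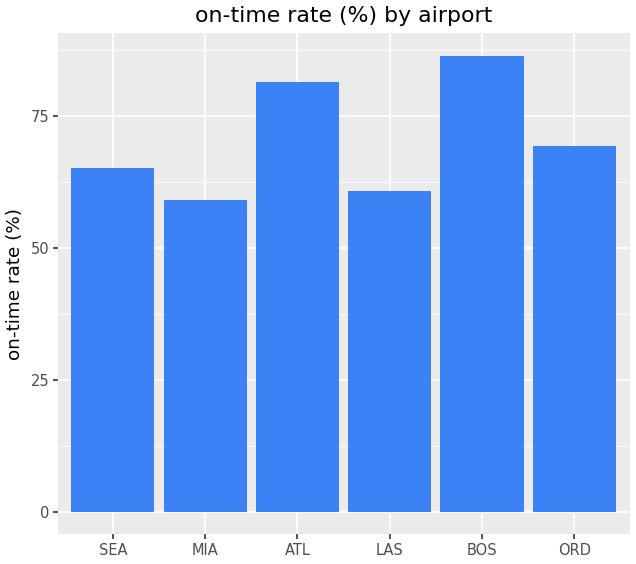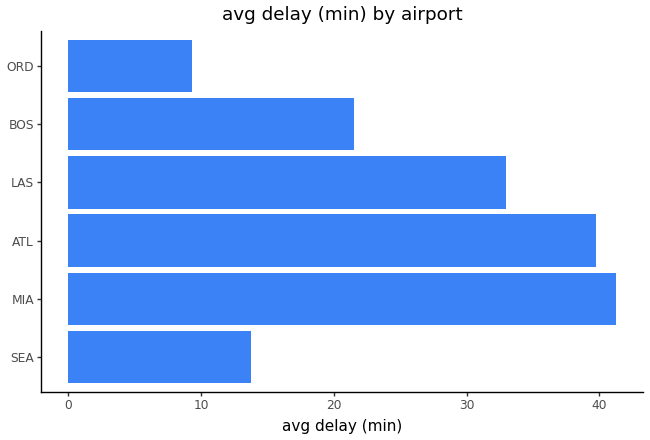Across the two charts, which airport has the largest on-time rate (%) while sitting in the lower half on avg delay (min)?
Chart 2 median avg delay (min) ≈ 25; below-median airports: SEA, BOS, ORD. Among those, BOS has the highest on-time rate (%) (≈ 90).

BOS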